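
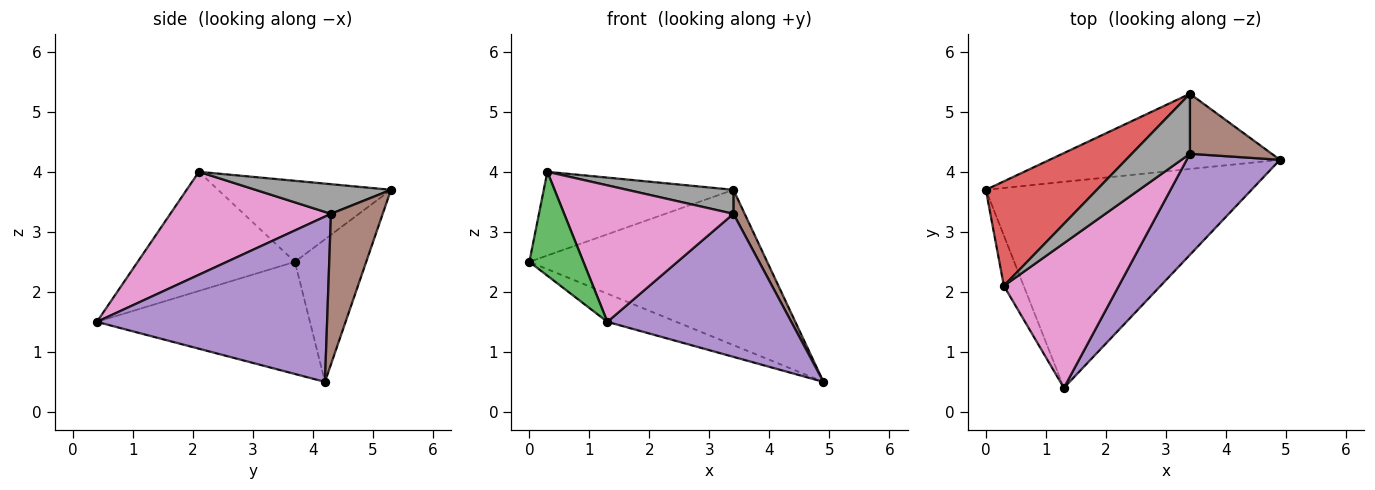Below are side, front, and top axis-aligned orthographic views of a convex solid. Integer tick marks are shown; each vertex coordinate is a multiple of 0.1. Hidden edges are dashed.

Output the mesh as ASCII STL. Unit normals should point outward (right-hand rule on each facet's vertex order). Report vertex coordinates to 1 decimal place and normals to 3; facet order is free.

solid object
 facet normal -0.386 0.125 -0.914
  outer loop
   vertex 1.3 0.4 1.5
   vertex 0.0 3.7 2.5
   vertex 4.9 4.2 0.5
  endloop
 endfacet
 facet normal -0.260 0.869 -0.421
  outer loop
   vertex 3.4 5.3 3.7
   vertex 4.9 4.2 0.5
   vertex 0.0 3.7 2.5
  endloop
 endfacet
 facet normal -0.934 -0.321 -0.155
  outer loop
   vertex 0.3 2.1 4.0
   vertex 0.0 3.7 2.5
   vertex 1.3 0.4 1.5
  endloop
 endfacet
 facet normal -0.495 0.543 0.678
  outer loop
   vertex 0.3 2.1 4.0
   vertex 3.4 5.3 3.7
   vertex 0.0 3.7 2.5
  endloop
 endfacet
 facet normal 0.715 -0.571 0.403
  outer loop
   vertex 3.4 4.3 3.3
   vertex 1.3 0.4 1.5
   vertex 4.9 4.2 0.5
  endloop
 endfacet
 facet normal 0.863 -0.188 0.469
  outer loop
   vertex 3.4 4.3 3.3
   vertex 4.9 4.2 0.5
   vertex 3.4 5.3 3.7
  endloop
 endfacet
 facet normal 0.546 -0.575 0.609
  outer loop
   vertex 3.4 4.3 3.3
   vertex 0.3 2.1 4.0
   vertex 1.3 0.4 1.5
  endloop
 endfacet
 facet normal 0.428 -0.336 0.839
  outer loop
   vertex 3.4 4.3 3.3
   vertex 3.4 5.3 3.7
   vertex 0.3 2.1 4.0
  endloop
 endfacet
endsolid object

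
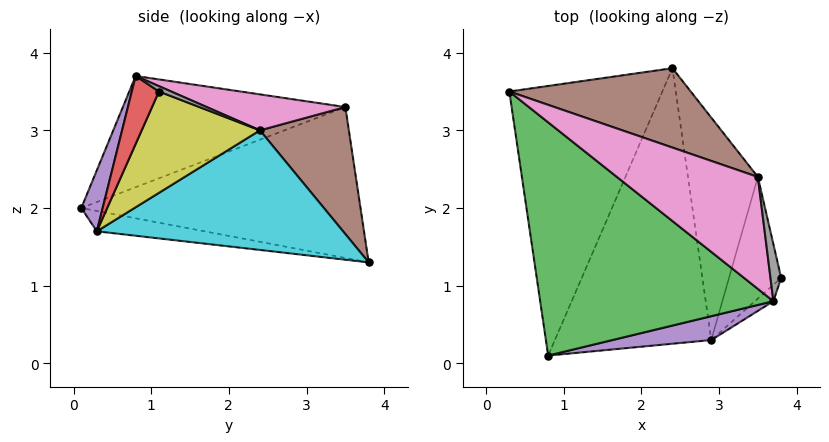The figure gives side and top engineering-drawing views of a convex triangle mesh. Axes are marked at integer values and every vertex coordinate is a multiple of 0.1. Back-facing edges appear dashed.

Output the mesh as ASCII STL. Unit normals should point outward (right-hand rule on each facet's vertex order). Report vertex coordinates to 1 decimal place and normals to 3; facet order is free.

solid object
 facet normal -0.692 0.167 -0.702
  outer loop
   vertex 2.4 3.8 1.3
   vertex 0.8 0.1 2.0
   vertex 0.3 3.5 3.3
  endloop
 endfacet
 facet normal -0.128 -0.131 -0.983
  outer loop
   vertex 2.9 0.3 1.7
   vertex 0.8 0.1 2.0
   vertex 2.4 3.8 1.3
  endloop
 endfacet
 facet normal -0.399 -0.378 0.836
  outer loop
   vertex 3.7 0.8 3.7
   vertex 0.3 3.5 3.3
   vertex 0.8 0.1 2.0
  endloop
 endfacet
 facet normal 0.864 -0.445 -0.235
  outer loop
   vertex 3.7 0.8 3.7
   vertex 2.9 0.3 1.7
   vertex 3.8 1.1 3.5
  endloop
 endfacet
 facet normal 0.121 -0.973 0.195
  outer loop
   vertex 3.7 0.8 3.7
   vertex 0.8 0.1 2.0
   vertex 2.9 0.3 1.7
  endloop
 endfacet
 facet normal 0.326 0.822 0.466
  outer loop
   vertex 3.5 2.4 3.0
   vertex 2.4 3.8 1.3
   vertex 0.3 3.5 3.3
  endloop
 endfacet
 facet normal 0.225 0.414 0.882
  outer loop
   vertex 3.5 2.4 3.0
   vertex 0.3 3.5 3.3
   vertex 3.7 0.8 3.7
  endloop
 endfacet
 facet normal 0.408 0.408 0.816
  outer loop
   vertex 3.5 2.4 3.0
   vertex 3.7 0.8 3.7
   vertex 3.8 1.1 3.5
  endloop
 endfacet
 facet normal 0.889 0.029 -0.457
  outer loop
   vertex 3.5 2.4 3.0
   vertex 3.8 1.1 3.5
   vertex 2.9 0.3 1.7
  endloop
 endfacet
 facet normal 0.862 0.066 -0.503
  outer loop
   vertex 3.5 2.4 3.0
   vertex 2.9 0.3 1.7
   vertex 2.4 3.8 1.3
  endloop
 endfacet
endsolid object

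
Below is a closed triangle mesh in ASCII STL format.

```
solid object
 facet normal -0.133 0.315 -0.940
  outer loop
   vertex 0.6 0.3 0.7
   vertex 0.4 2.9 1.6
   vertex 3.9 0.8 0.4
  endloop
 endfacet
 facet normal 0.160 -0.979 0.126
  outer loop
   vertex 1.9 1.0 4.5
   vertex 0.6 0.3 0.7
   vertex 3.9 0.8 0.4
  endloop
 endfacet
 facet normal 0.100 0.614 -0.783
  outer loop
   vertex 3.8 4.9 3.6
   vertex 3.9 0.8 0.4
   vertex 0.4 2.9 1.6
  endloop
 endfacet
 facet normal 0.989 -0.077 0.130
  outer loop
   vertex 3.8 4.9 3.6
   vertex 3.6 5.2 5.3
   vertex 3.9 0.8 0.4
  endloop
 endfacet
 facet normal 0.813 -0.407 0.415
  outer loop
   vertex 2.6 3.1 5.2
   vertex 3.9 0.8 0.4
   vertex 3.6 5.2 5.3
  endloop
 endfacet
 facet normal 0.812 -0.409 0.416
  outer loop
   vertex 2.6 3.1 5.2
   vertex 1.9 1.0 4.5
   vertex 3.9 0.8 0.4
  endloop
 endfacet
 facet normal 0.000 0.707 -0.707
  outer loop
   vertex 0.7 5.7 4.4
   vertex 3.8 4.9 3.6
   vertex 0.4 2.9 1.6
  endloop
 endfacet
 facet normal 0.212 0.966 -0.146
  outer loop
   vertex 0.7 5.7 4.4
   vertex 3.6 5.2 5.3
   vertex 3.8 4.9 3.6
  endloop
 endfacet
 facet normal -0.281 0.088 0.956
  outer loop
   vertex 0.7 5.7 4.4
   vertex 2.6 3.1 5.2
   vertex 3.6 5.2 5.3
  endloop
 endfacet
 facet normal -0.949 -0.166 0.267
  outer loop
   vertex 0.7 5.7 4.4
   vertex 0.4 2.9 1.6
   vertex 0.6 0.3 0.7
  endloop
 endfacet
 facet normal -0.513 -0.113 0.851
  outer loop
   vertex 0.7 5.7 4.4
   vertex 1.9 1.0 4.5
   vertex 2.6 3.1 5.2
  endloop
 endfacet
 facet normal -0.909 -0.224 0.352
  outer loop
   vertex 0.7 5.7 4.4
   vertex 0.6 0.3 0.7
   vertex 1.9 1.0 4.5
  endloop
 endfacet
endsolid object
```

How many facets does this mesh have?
12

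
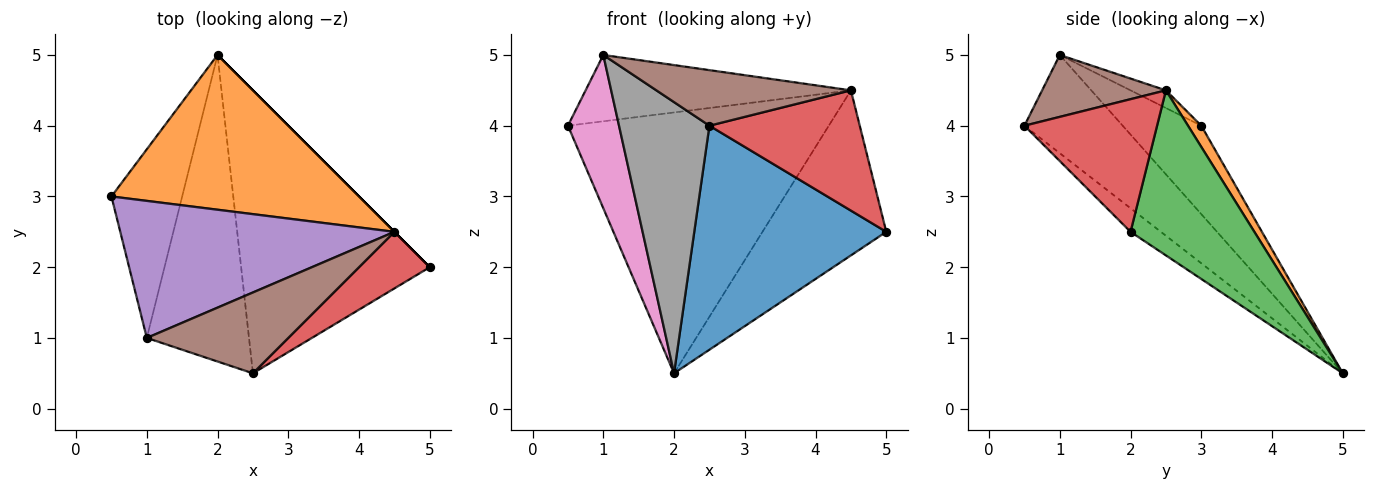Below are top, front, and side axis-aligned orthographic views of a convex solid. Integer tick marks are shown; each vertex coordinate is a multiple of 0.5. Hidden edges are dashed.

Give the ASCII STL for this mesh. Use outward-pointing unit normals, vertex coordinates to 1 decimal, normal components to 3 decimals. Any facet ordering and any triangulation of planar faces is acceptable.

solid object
 facet normal -0.098 -0.618 -0.780
  outer loop
   vertex 2.5 0.5 4.0
   vertex 2.0 5.0 0.5
   vertex 5.0 2.0 2.5
  endloop
 endfacet
 facet normal 0.044 0.859 0.510
  outer loop
   vertex 4.5 2.5 4.5
   vertex 2.0 5.0 0.5
   vertex 0.5 3.0 4.0
  endloop
 endfacet
 facet normal 0.707 0.707 0.000
  outer loop
   vertex 4.5 2.5 4.5
   vertex 5.0 2.0 2.5
   vertex 2.0 5.0 0.5
  endloop
 endfacet
 facet normal 0.624 -0.707 0.333
  outer loop
   vertex 4.5 2.5 4.5
   vertex 2.5 0.5 4.0
   vertex 5.0 2.0 2.5
  endloop
 endfacet
 facet normal -0.058 0.435 0.899
  outer loop
   vertex 1.0 1.0 5.0
   vertex 4.5 2.5 4.5
   vertex 0.5 3.0 4.0
  endloop
 endfacet
 facet normal 0.339 -0.533 0.775
  outer loop
   vertex 1.0 1.0 5.0
   vertex 2.5 0.5 4.0
   vertex 4.5 2.5 4.5
  endloop
 endfacet
 facet normal -0.696 -0.453 -0.557
  outer loop
   vertex 1.0 1.0 5.0
   vertex 0.5 3.0 4.0
   vertex 2.0 5.0 0.5
  endloop
 endfacet
 facet normal -0.584 -0.538 -0.608
  outer loop
   vertex 1.0 1.0 5.0
   vertex 2.0 5.0 0.5
   vertex 2.5 0.5 4.0
  endloop
 endfacet
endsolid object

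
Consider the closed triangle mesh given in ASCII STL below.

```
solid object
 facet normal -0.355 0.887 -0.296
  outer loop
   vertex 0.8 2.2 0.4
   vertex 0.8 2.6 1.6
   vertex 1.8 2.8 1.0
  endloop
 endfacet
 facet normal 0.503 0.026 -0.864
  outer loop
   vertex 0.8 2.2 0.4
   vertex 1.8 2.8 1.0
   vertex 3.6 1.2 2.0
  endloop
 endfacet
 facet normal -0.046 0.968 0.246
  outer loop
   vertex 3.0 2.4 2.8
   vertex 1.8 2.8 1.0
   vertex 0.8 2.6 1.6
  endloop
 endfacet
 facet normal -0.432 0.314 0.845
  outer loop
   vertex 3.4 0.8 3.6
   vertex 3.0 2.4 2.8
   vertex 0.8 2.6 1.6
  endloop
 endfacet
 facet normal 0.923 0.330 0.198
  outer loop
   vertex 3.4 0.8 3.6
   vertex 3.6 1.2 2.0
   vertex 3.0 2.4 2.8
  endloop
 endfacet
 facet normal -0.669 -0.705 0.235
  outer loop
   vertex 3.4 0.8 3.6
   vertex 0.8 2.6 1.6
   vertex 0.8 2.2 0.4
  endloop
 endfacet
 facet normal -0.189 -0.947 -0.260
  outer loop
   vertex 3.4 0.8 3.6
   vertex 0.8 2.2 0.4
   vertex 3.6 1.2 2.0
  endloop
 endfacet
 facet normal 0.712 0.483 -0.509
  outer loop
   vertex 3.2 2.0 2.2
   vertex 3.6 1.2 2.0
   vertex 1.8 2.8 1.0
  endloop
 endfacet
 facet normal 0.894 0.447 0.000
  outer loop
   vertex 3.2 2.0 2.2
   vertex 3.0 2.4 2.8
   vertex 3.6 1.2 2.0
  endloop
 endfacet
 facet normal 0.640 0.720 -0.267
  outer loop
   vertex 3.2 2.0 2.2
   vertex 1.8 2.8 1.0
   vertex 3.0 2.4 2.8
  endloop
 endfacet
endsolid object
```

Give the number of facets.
10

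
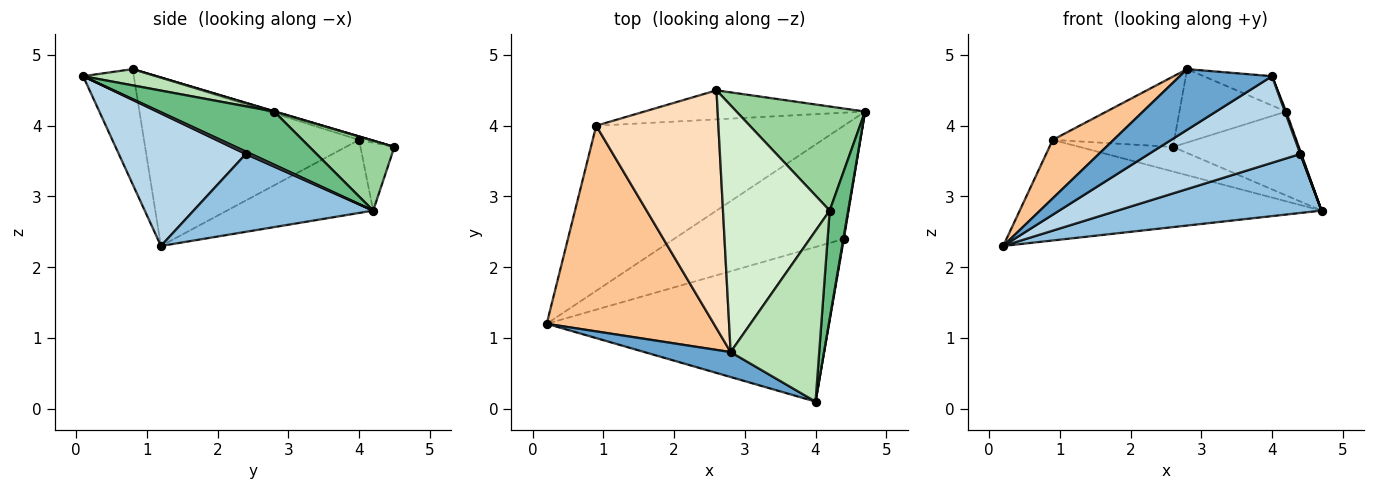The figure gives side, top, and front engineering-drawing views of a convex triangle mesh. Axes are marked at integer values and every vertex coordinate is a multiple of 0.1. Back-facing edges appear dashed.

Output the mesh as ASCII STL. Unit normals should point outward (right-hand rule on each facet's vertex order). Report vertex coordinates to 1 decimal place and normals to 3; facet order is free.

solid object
 facet normal -0.453 -0.825 0.339
  outer loop
   vertex 2.8 0.8 4.8
   vertex 0.2 1.2 2.3
   vertex 4.0 0.1 4.7
  endloop
 endfacet
 facet normal 0.377 -0.428 -0.822
  outer loop
   vertex 4.4 2.4 3.6
   vertex 0.2 1.2 2.3
   vertex 4.7 4.2 2.8
  endloop
 endfacet
 facet normal 0.379 -0.452 -0.807
  outer loop
   vertex 4.4 2.4 3.6
   vertex 4.0 0.1 4.7
   vertex 0.2 1.2 2.3
  endloop
 endfacet
 facet normal 0.975 -0.070 0.209
  outer loop
   vertex 4.4 2.4 3.6
   vertex 4.7 4.2 2.8
   vertex 4.0 0.1 4.7
  endloop
 endfacet
 facet normal -0.244 0.505 -0.828
  outer loop
   vertex 0.9 4.0 3.8
   vertex 4.7 4.2 2.8
   vertex 0.2 1.2 2.3
  endloop
 endfacet
 facet normal -0.229 0.629 -0.743
  outer loop
   vertex 0.9 4.0 3.8
   vertex 2.6 4.5 3.7
   vertex 4.7 4.2 2.8
  endloop
 endfacet
 facet normal -0.695 -0.197 0.691
  outer loop
   vertex 0.9 4.0 3.8
   vertex 0.2 1.2 2.3
   vertex 2.8 0.8 4.8
  endloop
 endfacet
 facet normal -0.027 0.284 0.959
  outer loop
   vertex 0.9 4.0 3.8
   vertex 2.8 0.8 4.8
   vertex 2.6 4.5 3.7
  endloop
 endfacet
 facet normal 0.945 -0.009 0.328
  outer loop
   vertex 4.2 2.8 4.2
   vertex 4.0 0.1 4.7
   vertex 4.7 4.2 2.8
  endloop
 endfacet
 facet normal 0.390 0.578 0.717
  outer loop
   vertex 4.2 2.8 4.2
   vertex 4.7 4.2 2.8
   vertex 2.6 4.5 3.7
  endloop
 endfacet
 facet normal 0.178 0.166 0.970
  outer loop
   vertex 4.2 2.8 4.2
   vertex 2.8 0.8 4.8
   vertex 4.0 0.1 4.7
  endloop
 endfacet
 facet normal 0.003 0.285 0.958
  outer loop
   vertex 4.2 2.8 4.2
   vertex 2.6 4.5 3.7
   vertex 2.8 0.8 4.8
  endloop
 endfacet
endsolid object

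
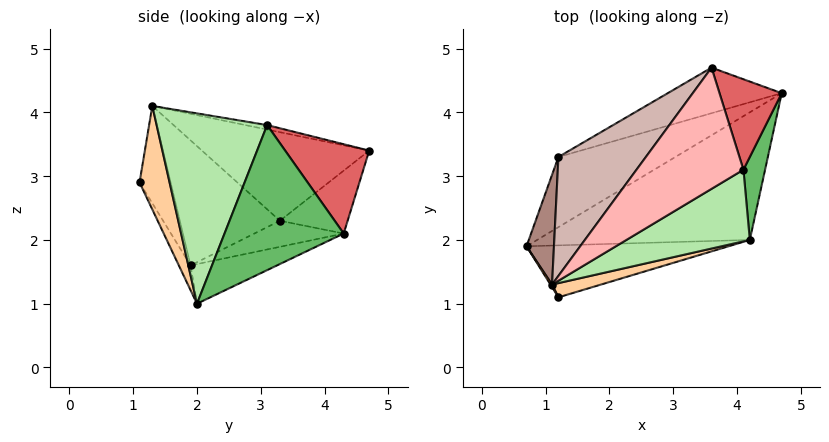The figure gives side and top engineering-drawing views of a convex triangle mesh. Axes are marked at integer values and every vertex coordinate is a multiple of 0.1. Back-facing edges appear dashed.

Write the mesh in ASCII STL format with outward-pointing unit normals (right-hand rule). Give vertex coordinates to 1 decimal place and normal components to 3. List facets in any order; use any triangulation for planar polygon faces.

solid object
 facet normal -0.163 0.454 -0.876
  outer loop
   vertex 4.2 2.0 1.0
   vertex 0.7 1.9 1.6
   vertex 4.7 4.3 2.1
  endloop
 endfacet
 facet normal -0.062 -0.860 -0.506
  outer loop
   vertex 1.2 1.1 2.9
   vertex 0.7 1.9 1.6
   vertex 4.2 2.0 1.0
  endloop
 endfacet
 facet normal -0.858 -0.513 0.014
  outer loop
   vertex 1.2 1.1 2.9
   vertex 1.1 1.3 4.1
   vertex 0.7 1.9 1.6
  endloop
 endfacet
 facet normal 0.387 -0.904 0.183
  outer loop
   vertex 1.2 1.1 2.9
   vertex 4.2 2.0 1.0
   vertex 1.1 1.3 4.1
  endloop
 endfacet
 facet normal 0.951 -0.275 0.142
  outer loop
   vertex 4.1 3.1 3.8
   vertex 4.2 2.0 1.0
   vertex 4.7 4.3 2.1
  endloop
 endfacet
 facet normal 0.510 -0.794 0.330
  outer loop
   vertex 4.1 3.1 3.8
   vertex 1.1 1.3 4.1
   vertex 4.2 2.0 1.0
  endloop
 endfacet
 facet normal 0.762 0.371 0.531
  outer loop
   vertex 4.1 3.1 3.8
   vertex 4.7 4.3 2.1
   vertex 3.6 4.7 3.4
  endloop
 endfacet
 facet normal -0.041 0.230 0.972
  outer loop
   vertex 4.1 3.1 3.8
   vertex 3.6 4.7 3.4
   vertex 1.1 1.3 4.1
  endloop
 endfacet
 facet normal -0.189 0.492 -0.850
  outer loop
   vertex 1.2 3.3 2.3
   vertex 4.7 4.3 2.1
   vertex 0.7 1.9 1.6
  endloop
 endfacet
 facet normal -0.266 0.835 -0.482
  outer loop
   vertex 1.2 3.3 2.3
   vertex 3.6 4.7 3.4
   vertex 4.7 4.3 2.1
  endloop
 endfacet
 facet normal -0.949 0.235 0.208
  outer loop
   vertex 1.2 3.3 2.3
   vertex 0.7 1.9 1.6
   vertex 1.1 1.3 4.1
  endloop
 endfacet
 facet normal -0.592 0.555 0.584
  outer loop
   vertex 1.2 3.3 2.3
   vertex 1.1 1.3 4.1
   vertex 3.6 4.7 3.4
  endloop
 endfacet
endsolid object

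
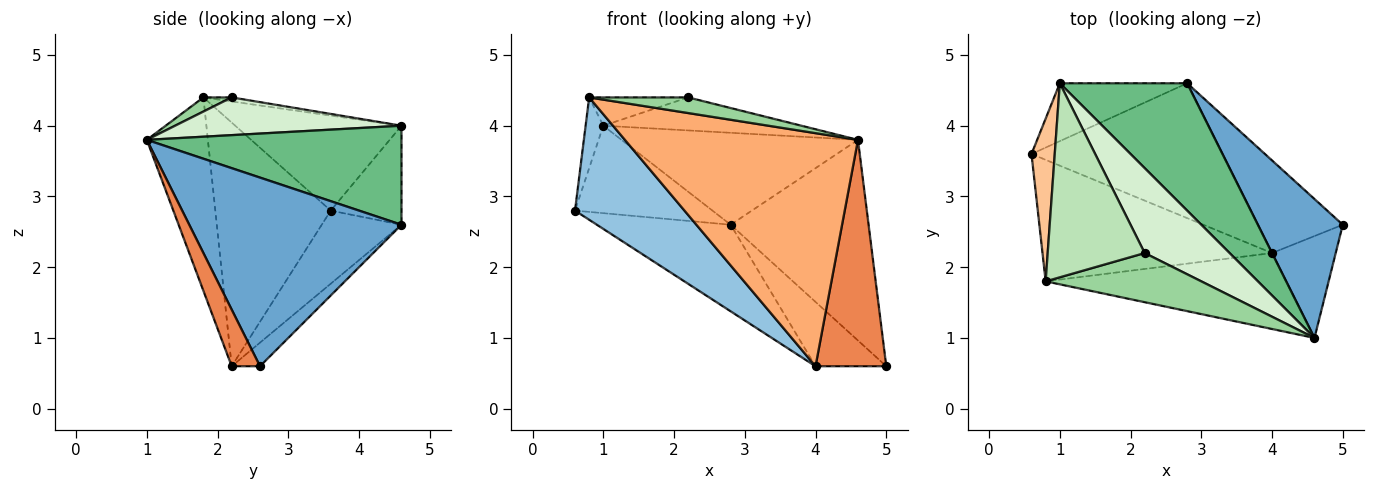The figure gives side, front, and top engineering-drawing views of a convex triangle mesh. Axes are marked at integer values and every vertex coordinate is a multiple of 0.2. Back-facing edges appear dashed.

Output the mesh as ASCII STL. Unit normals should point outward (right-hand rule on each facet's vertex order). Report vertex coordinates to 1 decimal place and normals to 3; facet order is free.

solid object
 facet normal 0.784 0.510 0.353
  outer loop
   vertex 4.6 1.0 3.8
   vertex 5.0 2.6 0.6
   vertex 2.8 4.6 2.6
  endloop
 endfacet
 facet normal -0.599 -0.568 -0.564
  outer loop
   vertex 4.0 2.2 0.6
   vertex 0.8 1.8 4.4
   vertex 0.6 3.6 2.8
  endloop
 endfacet
 facet normal -0.307 0.514 -0.801
  outer loop
   vertex 4.0 2.2 0.6
   vertex 0.6 3.6 2.8
   vertex 2.8 4.6 2.6
  endloop
 endfacet
 facet normal -0.222 0.556 -0.801
  outer loop
   vertex 4.0 2.2 0.6
   vertex 2.8 4.6 2.6
   vertex 5.0 2.6 0.6
  endloop
 endfacet
 facet normal 0.343 -0.857 -0.386
  outer loop
   vertex 4.0 2.2 0.6
   vertex 5.0 2.6 0.6
   vertex 4.6 1.0 3.8
  endloop
 endfacet
 facet normal -0.242 -0.923 -0.301
  outer loop
   vertex 4.0 2.2 0.6
   vertex 4.6 1.0 3.8
   vertex 0.8 1.8 4.4
  endloop
 endfacet
 facet normal -0.966 0.103 0.236
  outer loop
   vertex 1.0 4.6 4.0
   vertex 0.6 3.6 2.8
   vertex 0.8 1.8 4.4
  endloop
 endfacet
 facet normal -0.394 0.766 -0.507
  outer loop
   vertex 1.0 4.6 4.0
   vertex 2.8 4.6 2.6
   vertex 0.6 3.6 2.8
  endloop
 endfacet
 facet normal 0.533 0.495 0.686
  outer loop
   vertex 1.0 4.6 4.0
   vertex 4.6 1.0 3.8
   vertex 2.8 4.6 2.6
  endloop
 endfacet
 facet normal 0.086 -0.302 0.949
  outer loop
   vertex 2.2 2.2 4.4
   vertex 0.8 1.8 4.4
   vertex 4.6 1.0 3.8
  endloop
 endfacet
 facet normal -0.041 0.144 0.989
  outer loop
   vertex 2.2 2.2 4.4
   vertex 1.0 4.6 4.0
   vertex 0.8 1.8 4.4
  endloop
 endfacet
 facet normal 0.383 0.335 0.861
  outer loop
   vertex 2.2 2.2 4.4
   vertex 4.6 1.0 3.8
   vertex 1.0 4.6 4.0
  endloop
 endfacet
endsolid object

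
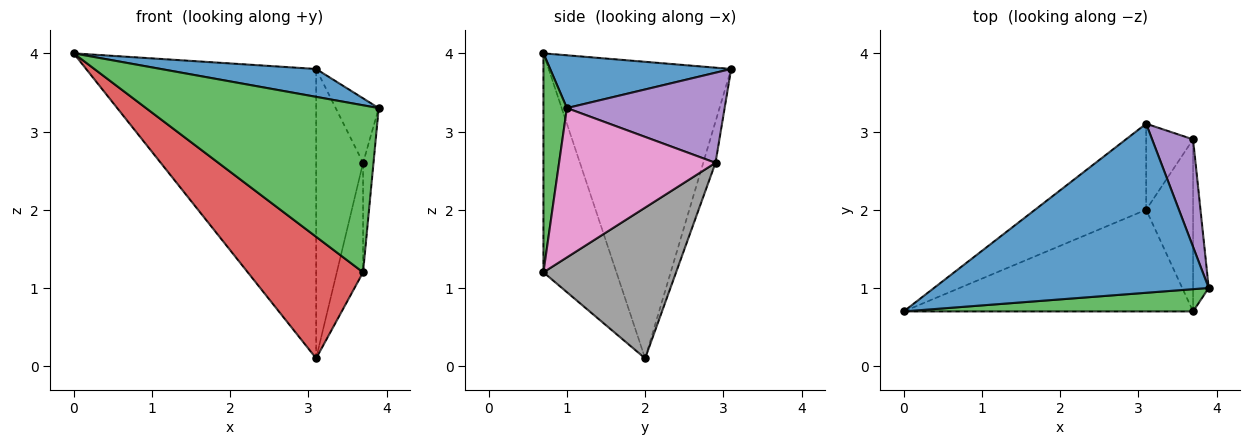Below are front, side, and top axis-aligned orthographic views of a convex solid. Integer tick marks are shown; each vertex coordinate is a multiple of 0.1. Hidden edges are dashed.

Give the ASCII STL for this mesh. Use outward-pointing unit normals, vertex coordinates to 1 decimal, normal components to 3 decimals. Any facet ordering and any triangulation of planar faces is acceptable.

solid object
 facet normal 0.186 -0.160 0.969
  outer loop
   vertex 3.1 3.1 3.8
   vertex 0.0 0.7 4.0
   vertex 3.9 1.0 3.3
  endloop
 endfacet
 facet normal -0.605 0.763 -0.227
  outer loop
   vertex 3.1 2.0 0.1
   vertex 0.0 0.7 4.0
   vertex 3.1 3.1 3.8
  endloop
 endfacet
 facet normal 0.099 -0.986 0.131
  outer loop
   vertex 3.7 0.7 1.2
   vertex 3.9 1.0 3.3
   vertex 0.0 0.7 4.0
  endloop
 endfacet
 facet normal -0.437 -0.690 -0.577
  outer loop
   vertex 3.7 0.7 1.2
   vertex 0.0 0.7 4.0
   vertex 3.1 2.0 0.1
  endloop
 endfacet
 facet normal 0.884 0.241 0.402
  outer loop
   vertex 3.7 2.9 2.6
   vertex 3.1 3.1 3.8
   vertex 3.9 1.0 3.3
  endloop
 endfacet
 facet normal -0.243 0.930 -0.276
  outer loop
   vertex 3.7 2.9 2.6
   vertex 3.1 2.0 0.1
   vertex 3.1 3.1 3.8
  endloop
 endfacet
 facet normal 0.992 0.066 -0.104
  outer loop
   vertex 3.7 2.9 2.6
   vertex 3.9 1.0 3.3
   vertex 3.7 0.7 1.2
  endloop
 endfacet
 facet normal 0.938 0.186 -0.292
  outer loop
   vertex 3.7 2.9 2.6
   vertex 3.7 0.7 1.2
   vertex 3.1 2.0 0.1
  endloop
 endfacet
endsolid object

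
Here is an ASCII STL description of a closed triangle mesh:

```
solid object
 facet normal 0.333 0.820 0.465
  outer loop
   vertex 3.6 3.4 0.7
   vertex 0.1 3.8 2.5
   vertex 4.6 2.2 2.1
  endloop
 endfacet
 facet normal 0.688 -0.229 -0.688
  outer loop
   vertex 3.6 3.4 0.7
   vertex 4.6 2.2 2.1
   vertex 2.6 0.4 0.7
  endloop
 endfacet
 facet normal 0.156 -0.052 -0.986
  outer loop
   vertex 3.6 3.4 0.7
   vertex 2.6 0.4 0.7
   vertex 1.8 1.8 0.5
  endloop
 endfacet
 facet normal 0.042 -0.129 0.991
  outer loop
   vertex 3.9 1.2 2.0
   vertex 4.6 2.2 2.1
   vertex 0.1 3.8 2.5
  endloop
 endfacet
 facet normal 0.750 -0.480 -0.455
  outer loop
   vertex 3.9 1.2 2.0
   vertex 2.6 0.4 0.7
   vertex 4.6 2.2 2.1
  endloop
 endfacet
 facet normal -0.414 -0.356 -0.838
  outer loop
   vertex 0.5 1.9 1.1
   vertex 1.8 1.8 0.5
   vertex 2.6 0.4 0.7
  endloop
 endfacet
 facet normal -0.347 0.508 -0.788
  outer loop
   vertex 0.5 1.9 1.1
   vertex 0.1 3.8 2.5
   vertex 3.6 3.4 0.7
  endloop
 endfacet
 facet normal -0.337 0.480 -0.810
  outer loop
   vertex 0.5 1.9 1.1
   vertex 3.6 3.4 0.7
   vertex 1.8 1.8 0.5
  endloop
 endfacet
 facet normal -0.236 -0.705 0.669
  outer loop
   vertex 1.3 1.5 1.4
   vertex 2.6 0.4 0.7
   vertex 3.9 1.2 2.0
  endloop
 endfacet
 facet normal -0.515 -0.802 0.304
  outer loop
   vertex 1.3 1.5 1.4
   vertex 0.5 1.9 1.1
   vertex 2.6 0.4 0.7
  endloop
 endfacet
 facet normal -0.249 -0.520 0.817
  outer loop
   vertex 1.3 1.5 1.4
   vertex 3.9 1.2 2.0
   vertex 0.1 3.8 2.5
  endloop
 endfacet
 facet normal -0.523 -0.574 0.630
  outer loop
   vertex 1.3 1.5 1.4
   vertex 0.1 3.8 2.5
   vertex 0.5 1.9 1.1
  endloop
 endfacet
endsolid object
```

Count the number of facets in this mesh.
12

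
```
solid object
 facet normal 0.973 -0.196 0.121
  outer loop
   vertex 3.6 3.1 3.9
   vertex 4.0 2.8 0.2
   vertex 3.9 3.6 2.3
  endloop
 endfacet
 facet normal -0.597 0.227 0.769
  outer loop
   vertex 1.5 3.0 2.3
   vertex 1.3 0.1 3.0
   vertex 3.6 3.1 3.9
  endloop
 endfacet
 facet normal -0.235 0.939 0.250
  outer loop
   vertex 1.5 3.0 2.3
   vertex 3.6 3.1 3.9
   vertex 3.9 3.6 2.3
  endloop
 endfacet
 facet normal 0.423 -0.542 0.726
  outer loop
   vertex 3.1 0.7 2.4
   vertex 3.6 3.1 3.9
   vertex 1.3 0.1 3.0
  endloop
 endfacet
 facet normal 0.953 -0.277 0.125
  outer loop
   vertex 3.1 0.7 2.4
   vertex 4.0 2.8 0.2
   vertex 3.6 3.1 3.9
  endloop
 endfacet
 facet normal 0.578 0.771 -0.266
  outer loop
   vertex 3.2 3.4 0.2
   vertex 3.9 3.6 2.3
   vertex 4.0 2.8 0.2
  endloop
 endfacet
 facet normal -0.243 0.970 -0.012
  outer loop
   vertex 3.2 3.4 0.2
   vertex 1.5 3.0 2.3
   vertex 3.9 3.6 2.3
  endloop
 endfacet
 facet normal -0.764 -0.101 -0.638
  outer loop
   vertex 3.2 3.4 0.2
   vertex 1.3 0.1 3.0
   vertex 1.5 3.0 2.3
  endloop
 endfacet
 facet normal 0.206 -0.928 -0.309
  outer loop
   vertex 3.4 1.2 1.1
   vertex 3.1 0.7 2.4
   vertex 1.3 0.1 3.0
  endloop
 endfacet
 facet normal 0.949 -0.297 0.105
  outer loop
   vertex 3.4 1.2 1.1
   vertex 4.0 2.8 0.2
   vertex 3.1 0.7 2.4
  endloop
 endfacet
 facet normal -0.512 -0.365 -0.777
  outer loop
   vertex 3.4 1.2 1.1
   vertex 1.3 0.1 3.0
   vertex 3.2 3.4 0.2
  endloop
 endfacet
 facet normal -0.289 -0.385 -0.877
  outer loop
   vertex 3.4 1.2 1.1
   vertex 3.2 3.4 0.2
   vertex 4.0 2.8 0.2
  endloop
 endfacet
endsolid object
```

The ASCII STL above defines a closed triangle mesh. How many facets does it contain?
12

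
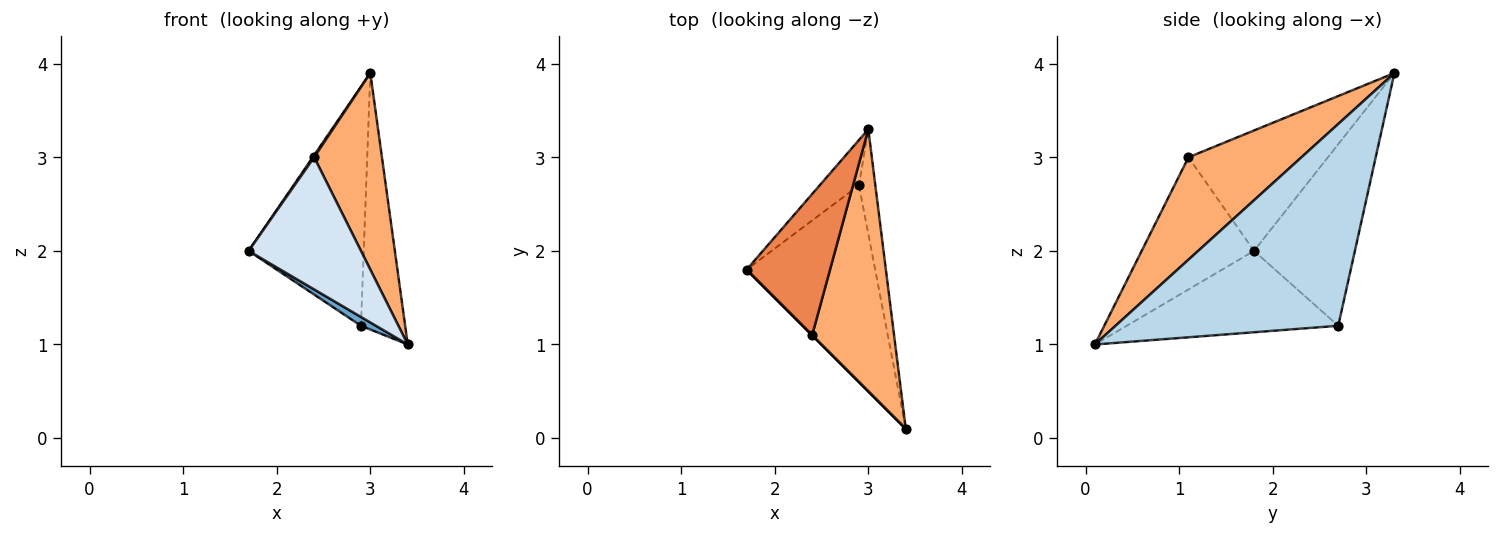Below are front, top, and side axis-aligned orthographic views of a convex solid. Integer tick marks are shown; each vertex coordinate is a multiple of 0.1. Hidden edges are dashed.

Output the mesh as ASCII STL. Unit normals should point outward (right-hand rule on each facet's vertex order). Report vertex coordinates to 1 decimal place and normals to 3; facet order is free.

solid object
 facet normal -0.535 -0.038 -0.844
  outer loop
   vertex 2.9 2.7 1.2
   vertex 3.4 0.1 1.0
   vertex 1.7 1.8 2.0
  endloop
 endfacet
 facet normal -0.653 0.744 -0.141
  outer loop
   vertex 2.9 2.7 1.2
   vertex 1.7 1.8 2.0
   vertex 3.0 3.3 3.9
  endloop
 endfacet
 facet normal 0.978 0.194 -0.079
  outer loop
   vertex 2.9 2.7 1.2
   vertex 3.0 3.3 3.9
   vertex 3.4 0.1 1.0
  endloop
 endfacet
 facet normal -0.707 -0.707 0.000
  outer loop
   vertex 2.4 1.1 3.0
   vertex 1.7 1.8 2.0
   vertex 3.4 0.1 1.0
  endloop
 endfacet
 facet normal -0.822 -0.009 0.569
  outer loop
   vertex 2.4 1.1 3.0
   vertex 3.0 3.3 3.9
   vertex 1.7 1.8 2.0
  endloop
 endfacet
 facet normal 0.707 -0.424 0.566
  outer loop
   vertex 2.4 1.1 3.0
   vertex 3.4 0.1 1.0
   vertex 3.0 3.3 3.9
  endloop
 endfacet
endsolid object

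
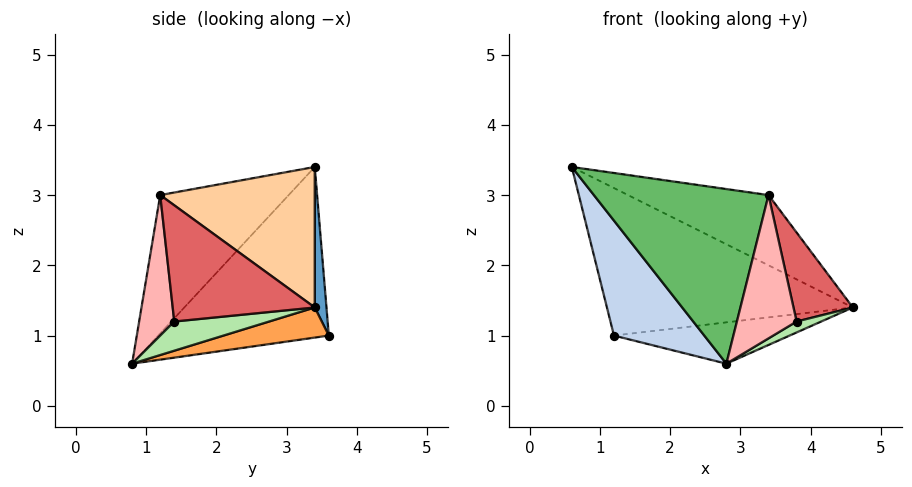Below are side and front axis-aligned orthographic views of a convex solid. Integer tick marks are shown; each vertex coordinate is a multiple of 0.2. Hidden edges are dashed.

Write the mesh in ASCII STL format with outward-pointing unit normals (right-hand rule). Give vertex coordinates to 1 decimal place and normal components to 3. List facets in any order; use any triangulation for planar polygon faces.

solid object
 facet normal 0.047 0.994 0.095
  outer loop
   vertex 1.2 3.6 1.0
   vertex 0.6 3.4 3.4
   vertex 4.6 3.4 1.4
  endloop
 endfacet
 facet normal -0.855 -0.453 -0.252
  outer loop
   vertex 1.2 3.6 1.0
   vertex 2.8 0.8 0.6
   vertex 0.6 3.4 3.4
  endloop
 endfacet
 facet normal 0.126 0.211 -0.969
  outer loop
   vertex 1.2 3.6 1.0
   vertex 4.6 3.4 1.4
   vertex 2.8 0.8 0.6
  endloop
 endfacet
 facet normal 0.414 0.377 0.829
  outer loop
   vertex 3.4 1.2 3.0
   vertex 4.6 3.4 1.4
   vertex 0.6 3.4 3.4
  endloop
 endfacet
 facet normal -0.570 -0.775 0.272
  outer loop
   vertex 3.4 1.2 3.0
   vertex 0.6 3.4 3.4
   vertex 2.8 0.8 0.6
  endloop
 endfacet
 facet normal 0.573 -0.148 -0.806
  outer loop
   vertex 3.8 1.4 1.2
   vertex 2.8 0.8 0.6
   vertex 4.6 3.4 1.4
  endloop
 endfacet
 facet normal 0.911 -0.380 0.160
  outer loop
   vertex 3.8 1.4 1.2
   vertex 4.6 3.4 1.4
   vertex 3.4 1.2 3.0
  endloop
 endfacet
 facet normal 0.507 -0.862 0.017
  outer loop
   vertex 3.8 1.4 1.2
   vertex 3.4 1.2 3.0
   vertex 2.8 0.8 0.6
  endloop
 endfacet
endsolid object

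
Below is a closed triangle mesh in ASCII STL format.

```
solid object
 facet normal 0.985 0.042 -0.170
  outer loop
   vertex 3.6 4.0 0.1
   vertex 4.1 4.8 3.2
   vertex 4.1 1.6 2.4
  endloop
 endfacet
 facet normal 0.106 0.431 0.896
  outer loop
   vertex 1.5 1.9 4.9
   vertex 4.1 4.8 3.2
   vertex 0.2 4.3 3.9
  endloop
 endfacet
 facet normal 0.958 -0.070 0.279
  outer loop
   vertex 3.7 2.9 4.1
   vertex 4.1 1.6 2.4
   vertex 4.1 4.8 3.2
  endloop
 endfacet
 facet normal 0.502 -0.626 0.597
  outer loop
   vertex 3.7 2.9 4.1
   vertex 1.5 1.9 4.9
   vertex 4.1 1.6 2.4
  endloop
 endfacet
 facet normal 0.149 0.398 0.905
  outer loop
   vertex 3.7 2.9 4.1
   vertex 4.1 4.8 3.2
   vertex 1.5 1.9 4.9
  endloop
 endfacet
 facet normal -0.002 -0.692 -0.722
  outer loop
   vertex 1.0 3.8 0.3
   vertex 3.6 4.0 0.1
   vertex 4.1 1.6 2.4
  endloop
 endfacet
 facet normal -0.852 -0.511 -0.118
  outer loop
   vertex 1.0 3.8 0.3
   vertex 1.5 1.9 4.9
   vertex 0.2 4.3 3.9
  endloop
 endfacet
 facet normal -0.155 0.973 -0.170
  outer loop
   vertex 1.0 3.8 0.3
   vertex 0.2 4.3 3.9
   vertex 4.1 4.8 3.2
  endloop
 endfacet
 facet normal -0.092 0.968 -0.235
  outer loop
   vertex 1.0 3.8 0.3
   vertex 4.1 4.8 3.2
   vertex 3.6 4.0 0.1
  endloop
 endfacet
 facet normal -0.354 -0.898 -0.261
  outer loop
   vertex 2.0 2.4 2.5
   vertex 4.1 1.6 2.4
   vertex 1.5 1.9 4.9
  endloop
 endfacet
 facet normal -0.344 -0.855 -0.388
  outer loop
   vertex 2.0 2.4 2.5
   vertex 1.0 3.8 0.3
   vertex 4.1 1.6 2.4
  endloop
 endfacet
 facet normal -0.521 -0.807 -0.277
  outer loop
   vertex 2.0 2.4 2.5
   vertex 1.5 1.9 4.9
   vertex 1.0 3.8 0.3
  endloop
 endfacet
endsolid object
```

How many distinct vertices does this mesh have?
8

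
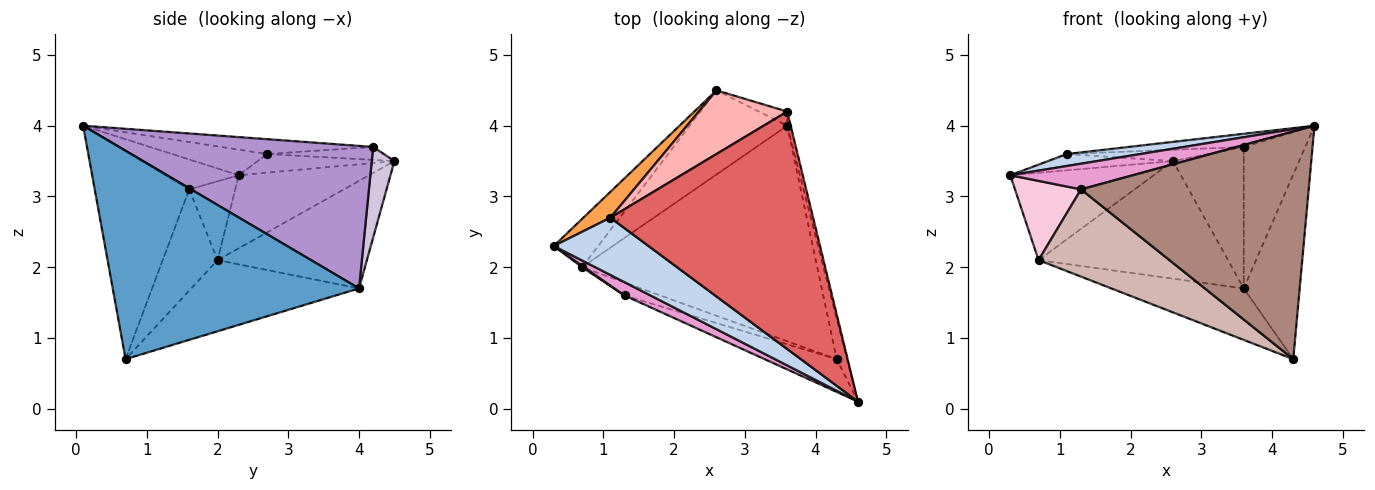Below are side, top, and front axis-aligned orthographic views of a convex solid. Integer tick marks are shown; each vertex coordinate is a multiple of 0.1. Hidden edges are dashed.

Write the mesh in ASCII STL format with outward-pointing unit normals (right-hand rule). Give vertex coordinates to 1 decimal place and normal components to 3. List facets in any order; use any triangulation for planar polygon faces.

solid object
 facet normal 0.974 0.221 -0.048
  outer loop
   vertex 3.6 4.0 1.7
   vertex 4.6 0.1 4.0
   vertex 4.3 0.7 0.7
  endloop
 endfacet
 facet normal -0.256 -0.198 0.946
  outer loop
   vertex 1.1 2.7 3.6
   vertex 0.3 2.3 3.3
   vertex 4.6 0.1 4.0
  endloop
 endfacet
 facet normal -0.504 0.461 0.730
  outer loop
   vertex 1.1 2.7 3.6
   vertex 2.6 4.5 3.5
   vertex 0.3 2.3 3.3
  endloop
 endfacet
 facet normal -0.282 0.223 -0.933
  outer loop
   vertex 0.7 2.0 2.1
   vertex 3.6 4.0 1.7
   vertex 4.3 0.7 0.7
  endloop
 endfacet
 facet normal -0.622 0.685 -0.379
  outer loop
   vertex 0.7 2.0 2.1
   vertex 0.3 2.3 3.3
   vertex 2.6 4.5 3.5
  endloop
 endfacet
 facet normal -0.540 0.685 -0.490
  outer loop
   vertex 0.7 2.0 2.1
   vertex 2.6 4.5 3.5
   vertex 3.6 4.0 1.7
  endloop
 endfacet
 facet normal -0.073 0.055 0.996
  outer loop
   vertex 3.6 4.2 3.7
   vertex 1.1 2.7 3.6
   vertex 4.6 0.1 4.0
  endloop
 endfacet
 facet normal -0.143 0.173 0.974
  outer loop
   vertex 3.6 4.2 3.7
   vertex 2.6 4.5 3.5
   vertex 1.1 2.7 3.6
  endloop
 endfacet
 facet normal 0.972 0.235 -0.024
  outer loop
   vertex 3.6 4.2 3.7
   vertex 4.6 0.1 4.0
   vertex 3.6 4.0 1.7
  endloop
 endfacet
 facet normal 0.303 0.948 -0.095
  outer loop
   vertex 3.6 4.2 3.7
   vertex 3.6 4.0 1.7
   vertex 2.6 4.5 3.5
  endloop
 endfacet
 facet normal -0.380 -0.915 -0.132
  outer loop
   vertex 1.3 1.6 3.1
   vertex 4.3 0.7 0.7
   vertex 4.6 0.1 4.0
  endloop
 endfacet
 facet normal -0.383 -0.914 -0.136
  outer loop
   vertex 1.3 1.6 3.1
   vertex 0.7 2.0 2.1
   vertex 4.3 0.7 0.7
  endloop
 endfacet
 facet normal -0.468 -0.784 0.407
  outer loop
   vertex 1.3 1.6 3.1
   vertex 4.6 0.1 4.0
   vertex 0.3 2.3 3.3
  endloop
 endfacet
 facet normal -0.571 -0.821 0.015
  outer loop
   vertex 1.3 1.6 3.1
   vertex 0.3 2.3 3.3
   vertex 0.7 2.0 2.1
  endloop
 endfacet
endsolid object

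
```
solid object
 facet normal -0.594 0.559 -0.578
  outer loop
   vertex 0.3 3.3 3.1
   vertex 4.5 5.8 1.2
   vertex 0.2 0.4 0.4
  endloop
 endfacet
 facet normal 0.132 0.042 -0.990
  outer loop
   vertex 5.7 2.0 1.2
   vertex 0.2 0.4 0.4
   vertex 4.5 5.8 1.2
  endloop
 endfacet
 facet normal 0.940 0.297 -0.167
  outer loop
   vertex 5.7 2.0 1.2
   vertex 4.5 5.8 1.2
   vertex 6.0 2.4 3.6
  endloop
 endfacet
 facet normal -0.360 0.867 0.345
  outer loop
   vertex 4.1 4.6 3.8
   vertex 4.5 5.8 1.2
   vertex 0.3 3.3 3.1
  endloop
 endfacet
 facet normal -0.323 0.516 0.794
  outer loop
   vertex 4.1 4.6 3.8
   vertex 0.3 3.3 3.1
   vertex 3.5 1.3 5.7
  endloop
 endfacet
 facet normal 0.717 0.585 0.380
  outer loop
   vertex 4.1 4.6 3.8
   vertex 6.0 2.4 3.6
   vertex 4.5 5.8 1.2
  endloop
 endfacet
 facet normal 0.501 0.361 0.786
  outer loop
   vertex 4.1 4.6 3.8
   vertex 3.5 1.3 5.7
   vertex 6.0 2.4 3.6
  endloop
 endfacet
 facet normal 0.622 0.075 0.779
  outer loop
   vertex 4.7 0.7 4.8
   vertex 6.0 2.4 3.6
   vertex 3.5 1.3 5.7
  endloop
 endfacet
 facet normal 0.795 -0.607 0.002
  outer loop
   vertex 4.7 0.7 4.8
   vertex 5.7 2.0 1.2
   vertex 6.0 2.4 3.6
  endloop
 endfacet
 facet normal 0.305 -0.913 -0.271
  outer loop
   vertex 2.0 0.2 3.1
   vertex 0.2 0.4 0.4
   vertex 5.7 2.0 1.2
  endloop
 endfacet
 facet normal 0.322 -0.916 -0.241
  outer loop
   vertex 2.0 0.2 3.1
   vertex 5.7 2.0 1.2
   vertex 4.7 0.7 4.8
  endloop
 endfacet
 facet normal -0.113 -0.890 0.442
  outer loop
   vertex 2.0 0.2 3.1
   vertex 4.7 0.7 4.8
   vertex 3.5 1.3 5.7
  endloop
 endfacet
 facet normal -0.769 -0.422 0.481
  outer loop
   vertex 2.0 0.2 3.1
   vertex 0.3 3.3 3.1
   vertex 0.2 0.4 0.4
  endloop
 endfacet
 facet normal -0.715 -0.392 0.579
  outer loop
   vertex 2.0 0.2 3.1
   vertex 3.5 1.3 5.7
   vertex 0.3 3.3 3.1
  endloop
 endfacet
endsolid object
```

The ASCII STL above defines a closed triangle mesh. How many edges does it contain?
21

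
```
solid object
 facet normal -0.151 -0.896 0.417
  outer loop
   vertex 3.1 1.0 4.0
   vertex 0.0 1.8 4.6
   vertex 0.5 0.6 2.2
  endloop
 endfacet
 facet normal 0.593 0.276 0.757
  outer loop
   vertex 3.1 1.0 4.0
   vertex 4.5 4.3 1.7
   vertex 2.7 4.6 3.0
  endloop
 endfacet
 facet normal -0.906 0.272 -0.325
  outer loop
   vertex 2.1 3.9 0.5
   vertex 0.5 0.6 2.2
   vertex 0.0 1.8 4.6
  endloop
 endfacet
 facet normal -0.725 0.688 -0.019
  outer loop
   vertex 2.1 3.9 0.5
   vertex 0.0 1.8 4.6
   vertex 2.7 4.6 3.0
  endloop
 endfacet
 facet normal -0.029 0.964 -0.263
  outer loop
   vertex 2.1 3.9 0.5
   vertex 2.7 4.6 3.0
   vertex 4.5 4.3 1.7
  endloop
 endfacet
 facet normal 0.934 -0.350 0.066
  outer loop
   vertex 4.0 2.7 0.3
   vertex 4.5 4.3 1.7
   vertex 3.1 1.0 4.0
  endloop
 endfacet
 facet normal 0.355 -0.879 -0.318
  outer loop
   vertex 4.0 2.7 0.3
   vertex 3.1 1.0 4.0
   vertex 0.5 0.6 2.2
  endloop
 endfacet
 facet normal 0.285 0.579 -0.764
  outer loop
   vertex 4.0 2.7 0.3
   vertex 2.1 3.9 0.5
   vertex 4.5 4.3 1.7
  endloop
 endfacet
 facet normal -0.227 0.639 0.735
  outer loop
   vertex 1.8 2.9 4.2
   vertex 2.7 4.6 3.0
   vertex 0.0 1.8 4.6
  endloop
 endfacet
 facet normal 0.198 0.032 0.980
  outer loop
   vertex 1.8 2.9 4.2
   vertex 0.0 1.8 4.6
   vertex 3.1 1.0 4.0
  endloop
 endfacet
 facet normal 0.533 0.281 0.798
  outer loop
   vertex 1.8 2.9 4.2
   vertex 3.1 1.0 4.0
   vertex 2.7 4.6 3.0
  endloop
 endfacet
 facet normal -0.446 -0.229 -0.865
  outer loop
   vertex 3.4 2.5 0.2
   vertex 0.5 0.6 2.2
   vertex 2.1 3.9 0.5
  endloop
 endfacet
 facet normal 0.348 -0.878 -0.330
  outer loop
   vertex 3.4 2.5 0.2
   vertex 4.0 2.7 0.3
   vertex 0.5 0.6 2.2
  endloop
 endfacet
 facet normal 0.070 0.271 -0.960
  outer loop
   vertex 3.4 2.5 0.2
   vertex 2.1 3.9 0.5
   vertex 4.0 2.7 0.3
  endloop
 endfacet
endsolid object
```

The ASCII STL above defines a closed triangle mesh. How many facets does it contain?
14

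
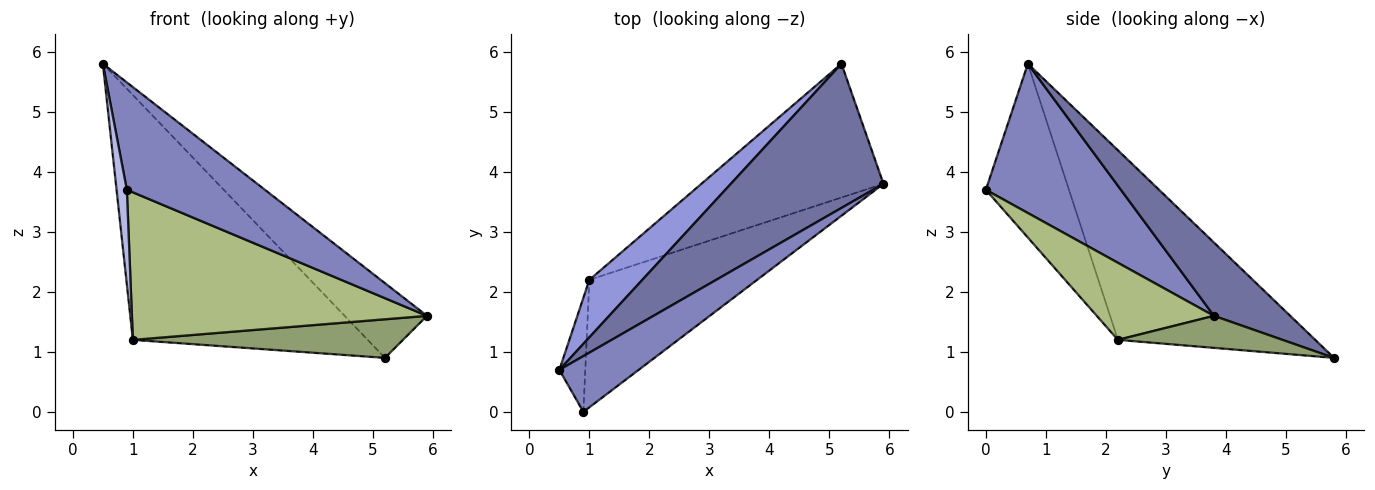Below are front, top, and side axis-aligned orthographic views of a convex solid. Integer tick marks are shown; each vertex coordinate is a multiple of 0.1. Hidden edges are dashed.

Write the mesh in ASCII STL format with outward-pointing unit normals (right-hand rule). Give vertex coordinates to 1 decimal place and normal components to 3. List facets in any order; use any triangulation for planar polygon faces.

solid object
 facet normal 0.392 0.423 0.817
  outer loop
   vertex 5.2 5.8 0.9
   vertex 0.5 0.7 5.8
   vertex 5.9 3.8 1.6
  endloop
 endfacet
 facet normal 0.656 -0.670 0.348
  outer loop
   vertex 0.9 0.0 3.7
   vertex 5.9 3.8 1.6
   vertex 0.5 0.7 5.8
  endloop
 endfacet
 facet normal -0.633 0.753 0.177
  outer loop
   vertex 1.0 2.2 1.2
   vertex 0.5 0.7 5.8
   vertex 5.2 5.8 0.9
  endloop
 endfacet
 facet normal -0.982 -0.122 -0.146
  outer loop
   vertex 1.0 2.2 1.2
   vertex 0.9 0.0 3.7
   vertex 0.5 0.7 5.8
  endloop
 endfacet
 facet normal 0.167 -0.273 -0.947
  outer loop
   vertex 1.0 2.2 1.2
   vertex 5.2 5.8 0.9
   vertex 5.9 3.8 1.6
  endloop
 endfacet
 facet normal 0.288 -0.725 -0.626
  outer loop
   vertex 1.0 2.2 1.2
   vertex 5.9 3.8 1.6
   vertex 0.9 0.0 3.7
  endloop
 endfacet
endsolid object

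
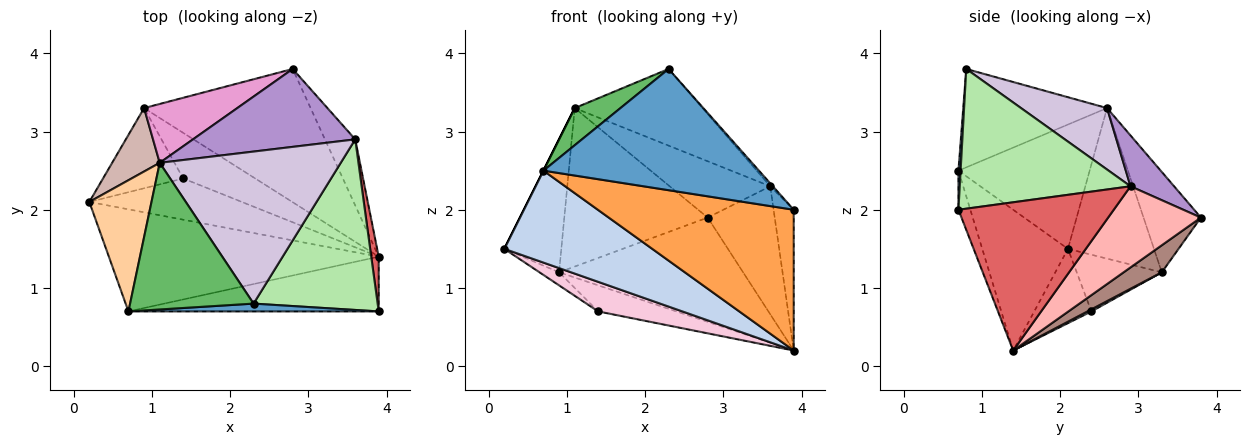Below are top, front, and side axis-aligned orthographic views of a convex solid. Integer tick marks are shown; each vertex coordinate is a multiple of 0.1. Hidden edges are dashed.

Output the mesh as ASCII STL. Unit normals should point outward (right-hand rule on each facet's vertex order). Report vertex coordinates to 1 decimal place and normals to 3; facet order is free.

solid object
 facet normal 0.010 -0.998 0.064
  outer loop
   vertex 0.7 0.7 2.5
   vertex 3.9 0.7 2.0
   vertex 2.3 0.8 3.8
  endloop
 endfacet
 facet normal -0.361 -0.624 -0.693
  outer loop
   vertex 0.7 0.7 2.5
   vertex 0.2 2.1 1.5
   vertex 3.9 1.4 0.2
  endloop
 endfacet
 facet normal -0.057 -0.931 -0.362
  outer loop
   vertex 0.7 0.7 2.5
   vertex 3.9 1.4 0.2
   vertex 3.9 0.7 2.0
  endloop
 endfacet
 facet normal -0.894 0.000 0.447
  outer loop
   vertex 1.1 2.6 3.3
   vertex 0.2 2.1 1.5
   vertex 0.7 0.7 2.5
  endloop
 endfacet
 facet normal -0.611 -0.194 0.767
  outer loop
   vertex 1.1 2.6 3.3
   vertex 0.7 0.7 2.5
   vertex 2.3 0.8 3.8
  endloop
 endfacet
 facet normal 0.748 0.011 0.664
  outer loop
   vertex 3.6 2.9 2.3
   vertex 2.3 0.8 3.8
   vertex 3.9 0.7 2.0
  endloop
 endfacet
 facet normal 0.990 0.128 0.050
  outer loop
   vertex 3.6 2.9 2.3
   vertex 3.9 0.7 2.0
   vertex 3.9 1.4 0.2
  endloop
 endfacet
 facet normal 0.776 0.561 -0.290
  outer loop
   vertex 3.6 2.9 2.3
   vertex 3.9 1.4 0.2
   vertex 2.8 3.8 1.9
  endloop
 endfacet
 facet normal 0.246 0.568 0.786
  outer loop
   vertex 3.6 2.9 2.3
   vertex 2.8 3.8 1.9
   vertex 1.1 2.6 3.3
  endloop
 endfacet
 facet normal 0.290 0.431 0.855
  outer loop
   vertex 3.6 2.9 2.3
   vertex 1.1 2.6 3.3
   vertex 2.3 0.8 3.8
  endloop
 endfacet
 facet normal 0.127 0.611 -0.781
  outer loop
   vertex 0.9 3.3 1.2
   vertex 2.8 3.8 1.9
   vertex 3.9 1.4 0.2
  endloop
 endfacet
 facet normal -0.806 0.534 0.255
  outer loop
   vertex 0.9 3.3 1.2
   vertex 0.2 2.1 1.5
   vertex 1.1 2.6 3.3
  endloop
 endfacet
 facet normal -0.351 0.878 0.326
  outer loop
   vertex 0.9 3.3 1.2
   vertex 1.1 2.6 3.3
   vertex 2.8 3.8 1.9
  endloop
 endfacet
 facet normal -0.368 -0.542 -0.755
  outer loop
   vertex 1.4 2.4 0.7
   vertex 3.9 1.4 0.2
   vertex 0.2 2.1 1.5
  endloop
 endfacet
 facet normal -0.572 0.132 -0.809
  outer loop
   vertex 1.4 2.4 0.7
   vertex 0.2 2.1 1.5
   vertex 0.9 3.3 1.2
  endloop
 endfacet
 facet normal 0.025 0.496 -0.868
  outer loop
   vertex 1.4 2.4 0.7
   vertex 0.9 3.3 1.2
   vertex 3.9 1.4 0.2
  endloop
 endfacet
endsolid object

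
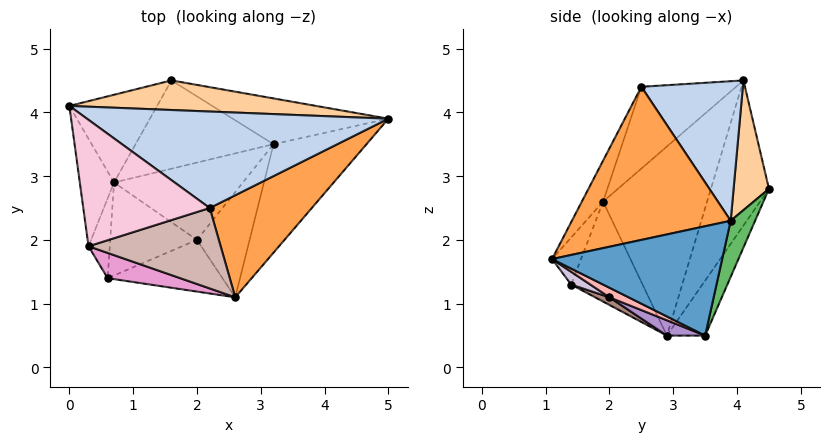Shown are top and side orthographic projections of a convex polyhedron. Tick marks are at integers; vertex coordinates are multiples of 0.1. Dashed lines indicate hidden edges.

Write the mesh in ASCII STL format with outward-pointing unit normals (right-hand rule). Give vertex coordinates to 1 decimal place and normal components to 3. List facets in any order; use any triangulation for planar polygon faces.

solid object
 facet normal 0.678 -0.457 -0.576
  outer loop
   vertex 3.2 3.5 0.5
   vertex 5.0 3.9 2.3
   vertex 2.6 1.1 1.7
  endloop
 endfacet
 facet normal 0.373 0.462 0.805
  outer loop
   vertex 2.2 2.5 4.4
   vertex 5.0 3.9 2.3
   vertex 0.0 4.1 4.5
  endloop
 endfacet
 facet normal 0.640 -0.640 0.426
  outer loop
   vertex 2.2 2.5 4.4
   vertex 2.6 1.1 1.7
   vertex 5.0 3.9 2.3
  endloop
 endfacet
 facet normal 0.217 0.885 0.412
  outer loop
   vertex 1.6 4.5 2.8
   vertex 0.0 4.1 4.5
   vertex 5.0 3.9 2.3
  endloop
 endfacet
 facet normal 0.118 0.938 -0.326
  outer loop
   vertex 1.6 4.5 2.8
   vertex 5.0 3.9 2.3
   vertex 3.2 3.5 0.5
  endloop
 endfacet
 facet normal -0.541 0.775 -0.327
  outer loop
   vertex 1.6 4.5 2.8
   vertex 0.7 2.9 0.5
   vertex 0.0 4.1 4.5
  endloop
 endfacet
 facet normal -0.201 0.839 -0.505
  outer loop
   vertex 1.6 4.5 2.8
   vertex 3.2 3.5 0.5
   vertex 0.7 2.9 0.5
  endloop
 endfacet
 facet normal 0.158 -0.473 -0.867
  outer loop
   vertex 2.0 2.0 1.1
   vertex 3.2 3.5 0.5
   vertex 2.6 1.1 1.7
  endloop
 endfacet
 facet normal 0.106 -0.441 -0.891
  outer loop
   vertex 2.0 2.0 1.1
   vertex 0.7 2.9 0.5
   vertex 3.2 3.5 0.5
  endloop
 endfacet
 facet normal 0.095 -0.507 -0.856
  outer loop
   vertex 2.0 2.0 1.1
   vertex 2.6 1.1 1.7
   vertex 0.6 1.4 1.3
  endloop
 endfacet
 facet normal 0.077 -0.473 -0.878
  outer loop
   vertex 2.0 2.0 1.1
   vertex 0.6 1.4 1.3
   vertex 0.7 2.9 0.5
  endloop
 endfacet
 facet normal -0.137 -0.888 0.440
  outer loop
   vertex 0.3 1.9 2.6
   vertex 2.6 1.1 1.7
   vertex 2.2 2.5 4.4
  endloop
 endfacet
 facet normal -0.201 -0.929 0.311
  outer loop
   vertex 0.3 1.9 2.6
   vertex 0.6 1.4 1.3
   vertex 2.6 1.1 1.7
  endloop
 endfacet
 facet normal -0.424 -0.624 0.656
  outer loop
   vertex 0.3 1.9 2.6
   vertex 2.2 2.5 4.4
   vertex 0.0 4.1 4.5
  endloop
 endfacet
 facet normal -0.984 0.020 -0.178
  outer loop
   vertex 0.3 1.9 2.6
   vertex 0.0 4.1 4.5
   vertex 0.7 2.9 0.5
  endloop
 endfacet
 facet normal -0.977 -0.046 -0.208
  outer loop
   vertex 0.3 1.9 2.6
   vertex 0.7 2.9 0.5
   vertex 0.6 1.4 1.3
  endloop
 endfacet
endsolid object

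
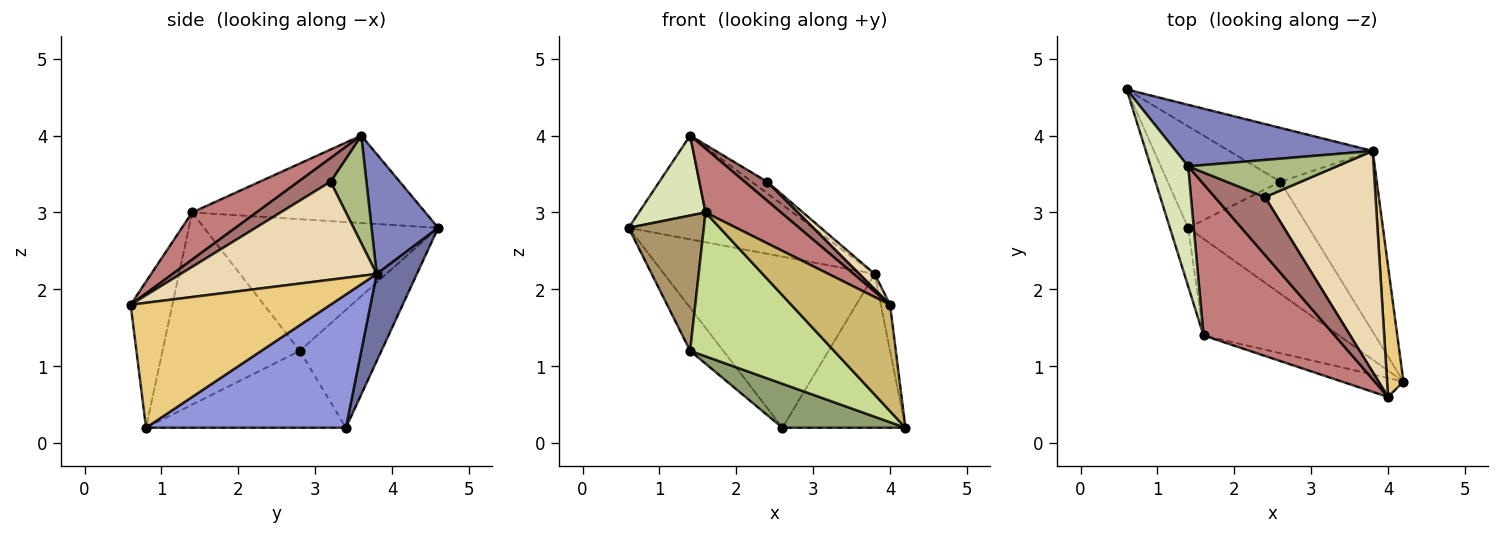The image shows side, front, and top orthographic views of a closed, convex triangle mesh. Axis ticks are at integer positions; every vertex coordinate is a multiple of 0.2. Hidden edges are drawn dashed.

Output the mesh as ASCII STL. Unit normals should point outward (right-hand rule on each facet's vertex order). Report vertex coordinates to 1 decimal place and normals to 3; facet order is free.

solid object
 facet normal 0.179 0.938 -0.295
  outer loop
   vertex 3.8 3.8 2.2
   vertex 2.6 3.4 0.2
   vertex 0.6 4.6 2.8
  endloop
 endfacet
 facet normal 0.297 0.822 0.487
  outer loop
   vertex 3.8 3.8 2.2
   vertex 0.6 4.6 2.8
   vertex 1.4 3.6 4.0
  endloop
 endfacet
 facet normal 0.725 0.446 -0.524
  outer loop
   vertex 3.8 3.8 2.2
   vertex 4.2 0.8 0.2
   vertex 2.6 3.4 0.2
  endloop
 endfacet
 facet normal -0.693 0.281 -0.663
  outer loop
   vertex 1.4 2.8 1.2
   vertex 0.6 4.6 2.8
   vertex 2.6 3.4 0.2
  endloop
 endfacet
 facet normal -0.510 -0.314 -0.801
  outer loop
   vertex 1.4 2.8 1.2
   vertex 2.6 3.4 0.2
   vertex 4.2 0.8 0.2
  endloop
 endfacet
 facet normal 0.569 0.244 0.786
  outer loop
   vertex 2.4 3.2 3.4
   vertex 3.8 3.8 2.2
   vertex 1.4 3.6 4.0
  endloop
 endfacet
 facet normal -0.621 -0.651 -0.437
  outer loop
   vertex 1.6 1.4 3.0
   vertex 1.4 2.8 1.2
   vertex 4.2 0.8 0.2
  endloop
 endfacet
 facet normal -0.889 -0.254 0.381
  outer loop
   vertex 1.6 1.4 3.0
   vertex 1.4 3.6 4.0
   vertex 0.6 4.6 2.8
  endloop
 endfacet
 facet normal -0.944 -0.303 -0.131
  outer loop
   vertex 1.6 1.4 3.0
   vertex 0.6 4.6 2.8
   vertex 1.4 2.8 1.2
  endloop
 endfacet
 facet normal -0.384 -0.909 -0.162
  outer loop
   vertex 4.0 0.6 1.8
   vertex 1.6 1.4 3.0
   vertex 4.2 0.8 0.2
  endloop
 endfacet
 facet normal 0.991 0.046 0.130
  outer loop
   vertex 4.0 0.6 1.8
   vertex 4.2 0.8 0.2
   vertex 3.8 3.8 2.2
  endloop
 endfacet
 facet normal 0.663 -0.052 0.747
  outer loop
   vertex 4.0 0.6 1.8
   vertex 3.8 3.8 2.2
   vertex 2.4 3.2 3.4
  endloop
 endfacet
 facet normal 0.407 -0.283 0.868
  outer loop
   vertex 4.0 0.6 1.8
   vertex 2.4 3.2 3.4
   vertex 1.4 3.6 4.0
  endloop
 endfacet
 facet normal 0.314 -0.369 0.875
  outer loop
   vertex 4.0 0.6 1.8
   vertex 1.4 3.6 4.0
   vertex 1.6 1.4 3.0
  endloop
 endfacet
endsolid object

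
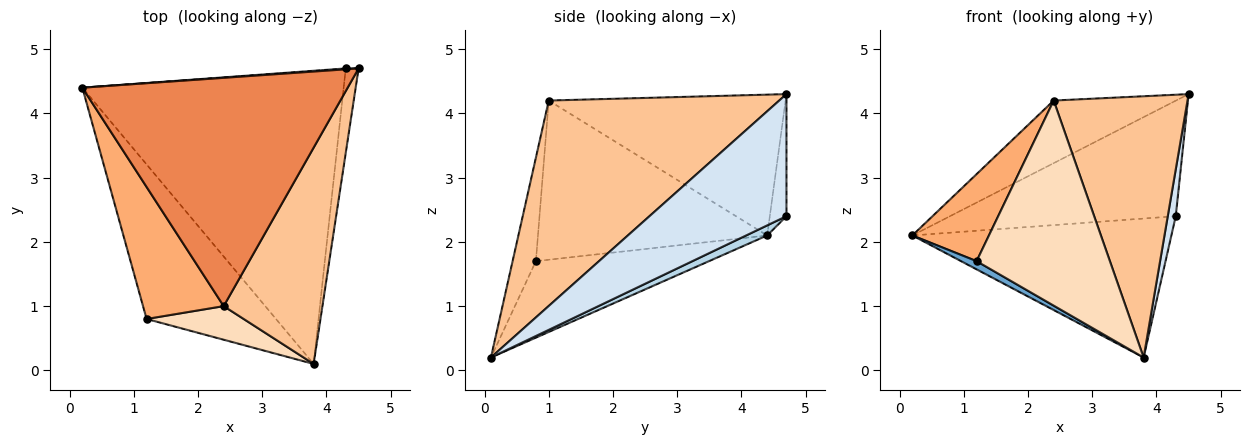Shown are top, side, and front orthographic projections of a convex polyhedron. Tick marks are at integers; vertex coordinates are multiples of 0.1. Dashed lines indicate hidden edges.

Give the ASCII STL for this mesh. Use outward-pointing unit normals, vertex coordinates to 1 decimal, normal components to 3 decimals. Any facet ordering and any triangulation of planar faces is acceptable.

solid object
 facet normal -0.508 -0.046 -0.860
  outer loop
   vertex 1.2 0.8 1.7
   vertex 0.2 4.4 2.1
   vertex 3.8 0.1 0.2
  endloop
 endfacet
 facet normal -0.074 0.997 0.008
  outer loop
   vertex 4.3 4.7 2.4
   vertex 0.2 4.4 2.1
   vertex 4.5 4.7 4.3
  endloop
 endfacet
 facet normal 0.035 0.428 -0.903
  outer loop
   vertex 4.3 4.7 2.4
   vertex 3.8 0.1 0.2
   vertex 0.2 4.4 2.1
  endloop
 endfacet
 facet normal 0.993 -0.058 -0.105
  outer loop
   vertex 4.3 4.7 2.4
   vertex 4.5 4.7 4.3
   vertex 3.8 0.1 0.2
  endloop
 endfacet
 facet normal -0.456 0.235 0.858
  outer loop
   vertex 2.4 1.0 4.2
   vertex 4.5 4.7 4.3
   vertex 0.2 4.4 2.1
  endloop
 endfacet
 facet normal -0.855 -0.286 0.433
  outer loop
   vertex 2.4 1.0 4.2
   vertex 0.2 4.4 2.1
   vertex 1.2 0.8 1.7
  endloop
 endfacet
 facet normal 0.799 -0.464 0.384
  outer loop
   vertex 2.4 1.0 4.2
   vertex 3.8 0.1 0.2
   vertex 4.5 4.7 4.3
  endloop
 endfacet
 facet normal -0.170 -0.972 0.159
  outer loop
   vertex 2.4 1.0 4.2
   vertex 1.2 0.8 1.7
   vertex 3.8 0.1 0.2
  endloop
 endfacet
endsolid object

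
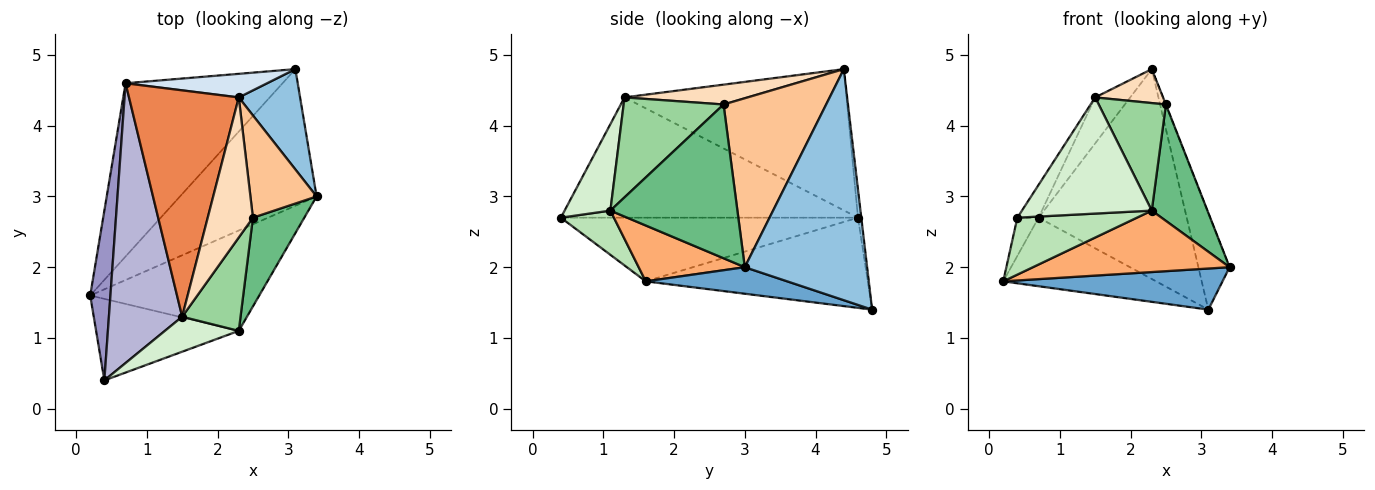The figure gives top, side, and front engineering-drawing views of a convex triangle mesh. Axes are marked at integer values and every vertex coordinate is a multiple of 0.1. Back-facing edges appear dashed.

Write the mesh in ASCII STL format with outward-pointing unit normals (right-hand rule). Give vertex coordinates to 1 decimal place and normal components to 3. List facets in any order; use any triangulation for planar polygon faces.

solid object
 facet normal 0.183 -0.283 -0.941
  outer loop
   vertex 3.1 4.8 1.4
   vertex 3.4 3.0 2.0
   vertex 0.2 1.6 1.8
  endloop
 endfacet
 facet normal 0.938 0.239 0.249
  outer loop
   vertex 2.3 4.4 4.8
   vertex 3.4 3.0 2.0
   vertex 3.1 4.8 1.4
  endloop
 endfacet
 facet normal -0.471 0.325 -0.820
  outer loop
   vertex 0.7 4.6 2.7
   vertex 3.1 4.8 1.4
   vertex 0.2 1.6 1.8
  endloop
 endfacet
 facet normal -0.022 0.993 0.112
  outer loop
   vertex 0.7 4.6 2.7
   vertex 2.3 4.4 4.8
   vertex 3.1 4.8 1.4
  endloop
 endfacet
 facet normal -0.784 0.124 0.609
  outer loop
   vertex 0.7 4.6 2.7
   vertex 1.5 1.3 4.4
   vertex 2.3 4.4 4.8
  endloop
 endfacet
 facet normal 0.271 -0.503 -0.821
  outer loop
   vertex 2.3 1.1 2.8
   vertex 0.2 1.6 1.8
   vertex 3.4 3.0 2.0
  endloop
 endfacet
 facet normal 0.931 0.002 0.365
  outer loop
   vertex 2.5 2.7 4.3
   vertex 3.4 3.0 2.0
   vertex 2.3 4.4 4.8
  endloop
 endfacet
 facet normal 0.393 -0.217 0.894
  outer loop
   vertex 2.5 2.7 4.3
   vertex 2.3 4.4 4.8
   vertex 1.5 1.3 4.4
  endloop
 endfacet
 facet normal 0.876 -0.384 0.293
  outer loop
   vertex 2.5 2.7 4.3
   vertex 2.3 1.1 2.8
   vertex 3.4 3.0 2.0
  endloop
 endfacet
 facet normal 0.747 -0.502 0.436
  outer loop
   vertex 2.5 2.7 4.3
   vertex 1.5 1.3 4.4
   vertex 2.3 1.1 2.8
  endloop
 endfacet
 facet normal 0.246 -0.555 -0.795
  outer loop
   vertex 0.4 0.4 2.7
   vertex 0.2 1.6 1.8
   vertex 2.3 1.1 2.8
  endloop
 endfacet
 facet normal 0.320 -0.907 0.273
  outer loop
   vertex 0.4 0.4 2.7
   vertex 2.3 1.1 2.8
   vertex 1.5 1.3 4.4
  endloop
 endfacet
 facet normal -0.951 0.068 0.302
  outer loop
   vertex 0.4 0.4 2.7
   vertex 0.7 4.6 2.7
   vertex 0.2 1.6 1.8
  endloop
 endfacet
 facet normal -0.852 0.061 0.519
  outer loop
   vertex 0.4 0.4 2.7
   vertex 1.5 1.3 4.4
   vertex 0.7 4.6 2.7
  endloop
 endfacet
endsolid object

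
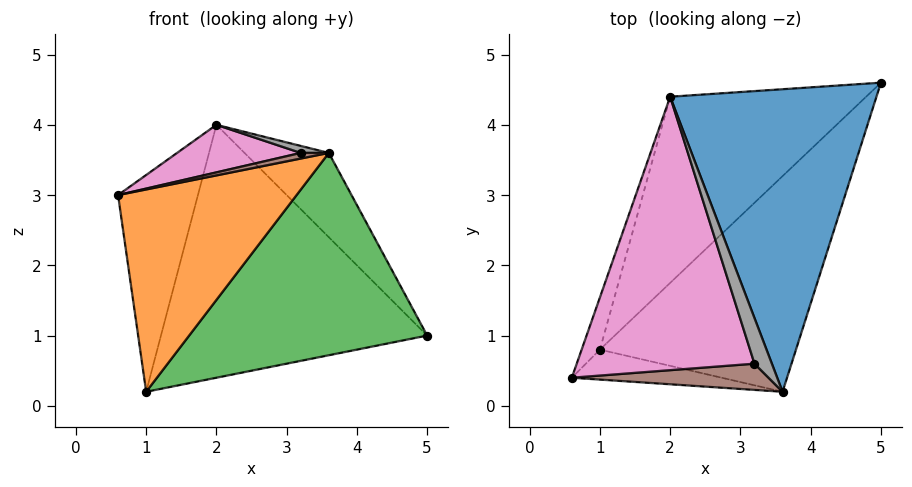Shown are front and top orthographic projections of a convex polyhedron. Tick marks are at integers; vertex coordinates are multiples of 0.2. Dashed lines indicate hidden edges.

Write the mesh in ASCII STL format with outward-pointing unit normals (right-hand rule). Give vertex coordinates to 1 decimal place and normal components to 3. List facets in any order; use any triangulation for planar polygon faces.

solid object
 facet normal 0.687 0.195 0.700
  outer loop
   vertex 2.0 4.4 4.0
   vertex 3.6 0.2 3.6
   vertex 5.0 4.6 1.0
  endloop
 endfacet
 facet normal -0.037 -0.989 -0.146
  outer loop
   vertex 1.0 0.8 0.2
   vertex 3.6 0.2 3.6
   vertex 0.6 0.4 3.0
  endloop
 endfacet
 facet normal 0.623 -0.535 -0.571
  outer loop
   vertex 1.0 0.8 0.2
   vertex 5.0 4.6 1.0
   vertex 3.6 0.2 3.6
  endloop
 endfacet
 facet normal -0.934 0.348 -0.084
  outer loop
   vertex 1.0 0.8 0.2
   vertex 0.6 0.4 3.0
   vertex 2.0 4.4 4.0
  endloop
 endfacet
 facet normal -0.543 0.676 -0.498
  outer loop
   vertex 1.0 0.8 0.2
   vertex 2.0 4.4 4.0
   vertex 5.0 4.6 1.0
  endloop
 endfacet
 facet normal -0.205 -0.205 0.957
  outer loop
   vertex 3.2 0.6 3.6
   vertex 0.6 0.4 3.0
   vertex 3.6 0.2 3.6
  endloop
 endfacet
 facet normal -0.209 -0.168 0.963
  outer loop
   vertex 3.2 0.6 3.6
   vertex 2.0 4.4 4.0
   vertex 0.6 0.4 3.0
  endloop
 endfacet
 facet normal -0.150 -0.150 0.977
  outer loop
   vertex 3.2 0.6 3.6
   vertex 3.6 0.2 3.6
   vertex 2.0 4.4 4.0
  endloop
 endfacet
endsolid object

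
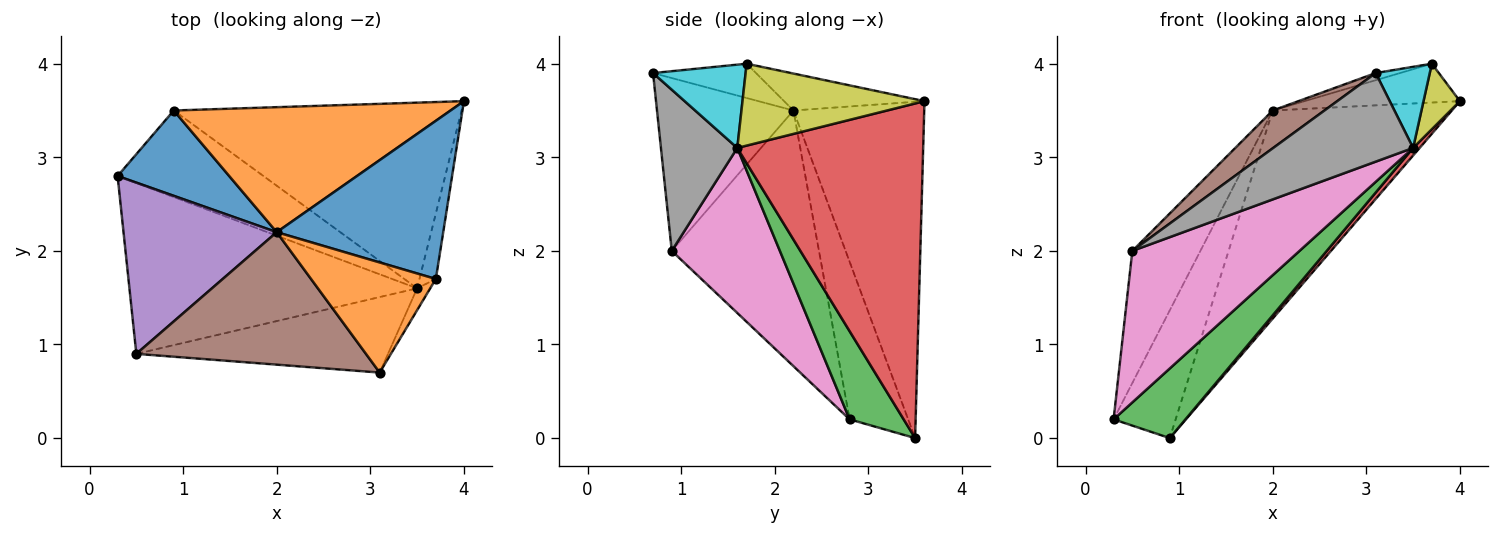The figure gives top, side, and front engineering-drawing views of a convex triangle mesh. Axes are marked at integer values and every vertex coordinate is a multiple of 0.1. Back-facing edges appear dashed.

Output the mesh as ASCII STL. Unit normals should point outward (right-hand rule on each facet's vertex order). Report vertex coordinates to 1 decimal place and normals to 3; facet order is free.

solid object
 facet normal -0.617 0.654 0.437
  outer loop
   vertex 2.0 2.2 3.5
   vertex 0.9 3.5 0.0
   vertex 0.3 2.8 0.2
  endloop
 endfacet
 facet normal -0.530 0.727 0.437
  outer loop
   vertex 2.0 2.2 3.5
   vertex 4.0 3.6 3.6
   vertex 0.9 3.5 0.0
  endloop
 endfacet
 facet normal 0.426 -0.567 -0.705
  outer loop
   vertex 3.5 1.6 3.1
   vertex 0.3 2.8 0.2
   vertex 0.9 3.5 0.0
  endloop
 endfacet
 facet normal 0.758 -0.026 -0.652
  outer loop
   vertex 3.5 1.6 3.1
   vertex 0.9 3.5 0.0
   vertex 4.0 3.6 3.6
  endloop
 endfacet
 facet normal -0.797 0.369 0.478
  outer loop
   vertex 0.5 0.9 2.0
   vertex 2.0 2.2 3.5
   vertex 0.3 2.8 0.2
  endloop
 endfacet
 facet normal -0.586 -0.222 0.779
  outer loop
   vertex 0.5 0.9 2.0
   vertex 3.1 0.7 3.9
   vertex 2.0 2.2 3.5
  endloop
 endfacet
 facet normal 0.394 -0.610 -0.687
  outer loop
   vertex 0.5 0.9 2.0
   vertex 0.3 2.8 0.2
   vertex 3.5 1.6 3.1
  endloop
 endfacet
 facet normal 0.384 -0.703 -0.599
  outer loop
   vertex 0.5 0.9 2.0
   vertex 3.5 1.6 3.1
   vertex 3.1 0.7 3.9
  endloop
 endfacet
 facet normal 0.962 -0.192 -0.192
  outer loop
   vertex 3.7 1.7 4.0
   vertex 3.5 1.6 3.1
   vertex 4.0 3.6 3.6
  endloop
 endfacet
 facet normal 0.856 -0.500 -0.135
  outer loop
   vertex 3.7 1.7 4.0
   vertex 3.1 0.7 3.9
   vertex 3.5 1.6 3.1
  endloop
 endfacet
 facet normal -0.211 0.233 0.949
  outer loop
   vertex 3.7 1.7 4.0
   vertex 4.0 3.6 3.6
   vertex 2.0 2.2 3.5
  endloop
 endfacet
 facet normal -0.265 0.063 0.962
  outer loop
   vertex 3.7 1.7 4.0
   vertex 2.0 2.2 3.5
   vertex 3.1 0.7 3.9
  endloop
 endfacet
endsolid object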